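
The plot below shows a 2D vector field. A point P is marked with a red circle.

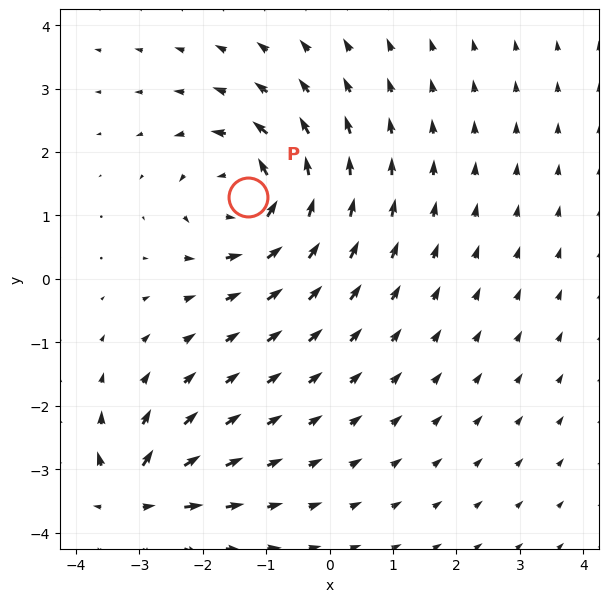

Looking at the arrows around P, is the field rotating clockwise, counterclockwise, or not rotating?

counterclockwise

Near P at (-1.3, 1.3) the arrows circulate counterclockwise. The curl (z-component) there is about +5; positive curl means counterclockwise rotation.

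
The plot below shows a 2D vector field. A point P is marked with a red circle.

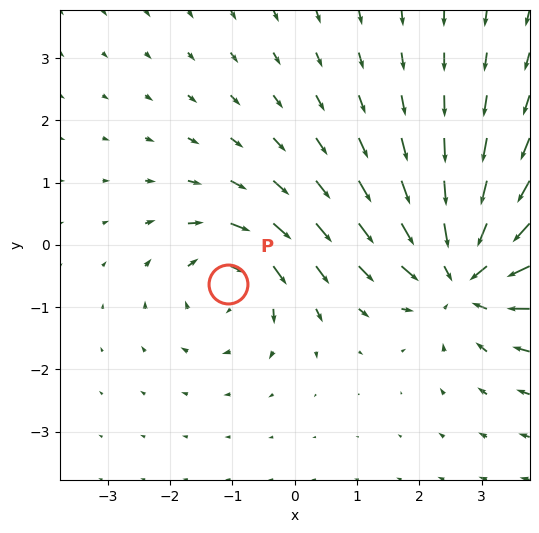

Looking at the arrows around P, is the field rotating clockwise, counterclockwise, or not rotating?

clockwise

Near P at (-1.1, -0.6) the arrows circulate clockwise. The curl (z-component) there is about -4; negative curl means clockwise rotation.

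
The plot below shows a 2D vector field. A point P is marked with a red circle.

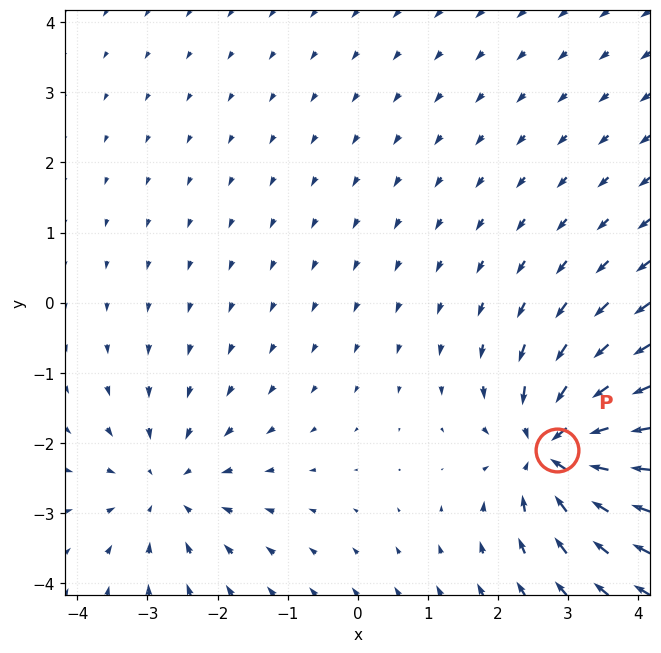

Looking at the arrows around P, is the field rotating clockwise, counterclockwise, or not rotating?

not rotating

Near P at (2.8, -2.1) the arrows show no circulation. The curl there is ≈0.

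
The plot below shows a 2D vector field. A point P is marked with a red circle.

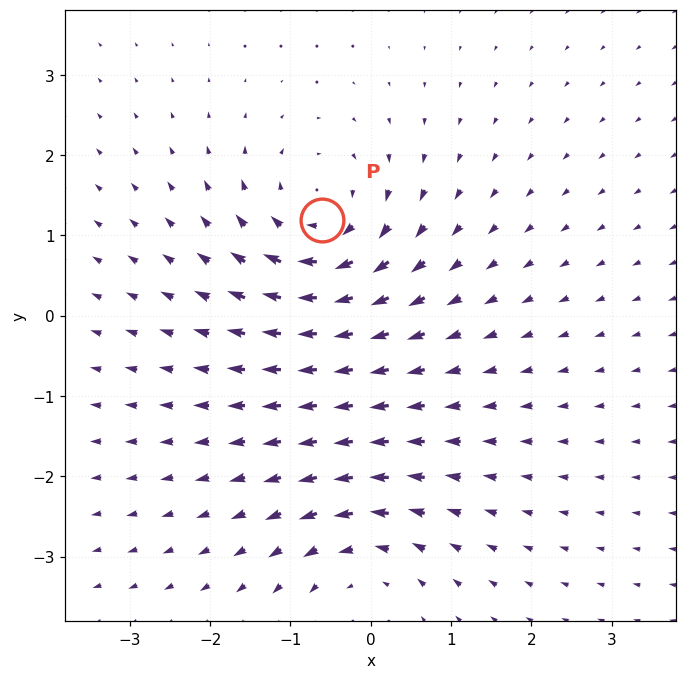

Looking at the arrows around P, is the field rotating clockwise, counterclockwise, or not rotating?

clockwise

Near P at (-0.6, 1.2) the arrows circulate clockwise. The curl (z-component) there is about -5; negative curl means clockwise rotation.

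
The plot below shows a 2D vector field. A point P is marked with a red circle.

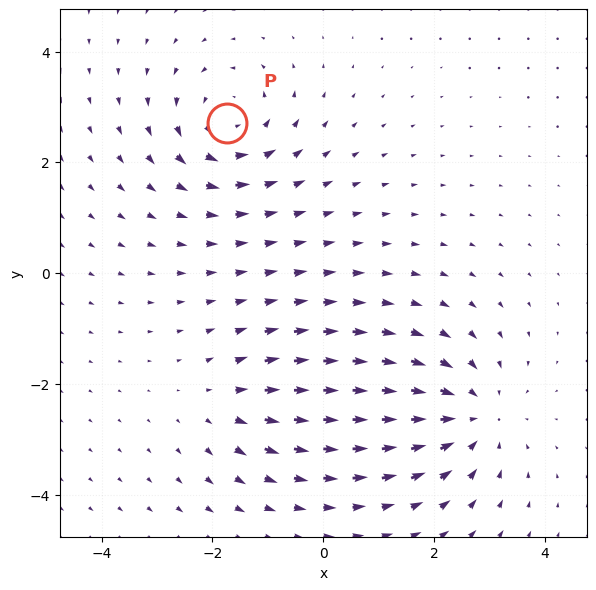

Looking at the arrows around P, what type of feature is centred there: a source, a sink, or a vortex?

At P (-1.7, 2.7) the arrows circulate counterclockwise. Divergence ≈0, curl about +5 — near-zero divergence with nonzero curl is a vortex.

vortex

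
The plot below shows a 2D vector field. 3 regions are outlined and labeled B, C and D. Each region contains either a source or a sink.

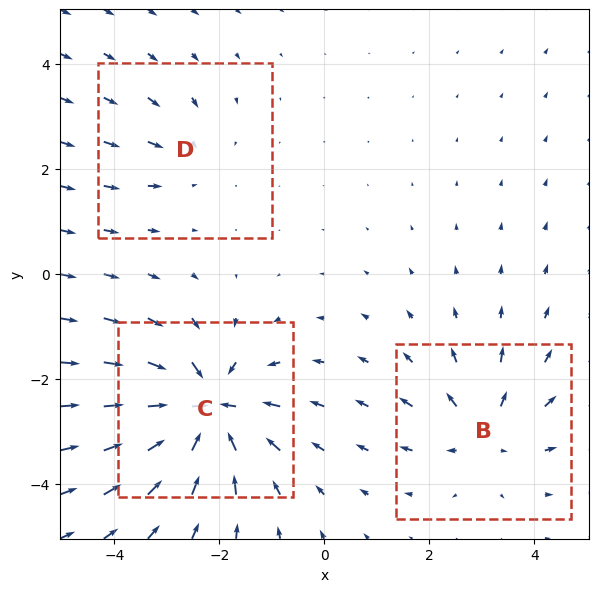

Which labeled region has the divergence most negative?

C

Divergence at each region's feature centre — B: about +3, C: about -6, D: about -2. Region C is most negative.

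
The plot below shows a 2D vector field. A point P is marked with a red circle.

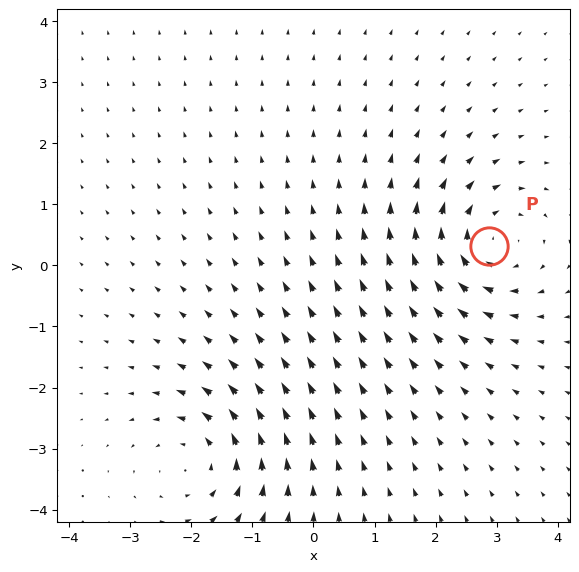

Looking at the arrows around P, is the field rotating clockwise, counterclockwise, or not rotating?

clockwise

Near P at (2.9, 0.3) the arrows circulate clockwise. The curl (z-component) there is about -5; negative curl means clockwise rotation.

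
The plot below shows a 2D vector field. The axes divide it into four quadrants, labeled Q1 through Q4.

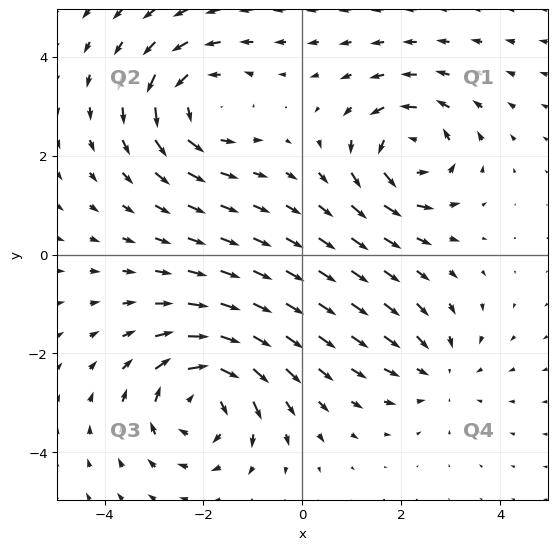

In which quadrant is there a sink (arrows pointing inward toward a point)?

Q4

The sink sits at approximately (2.8, -2.4), which lies in quadrant Q4. The divergence there is about -3, negative as expected for a sink.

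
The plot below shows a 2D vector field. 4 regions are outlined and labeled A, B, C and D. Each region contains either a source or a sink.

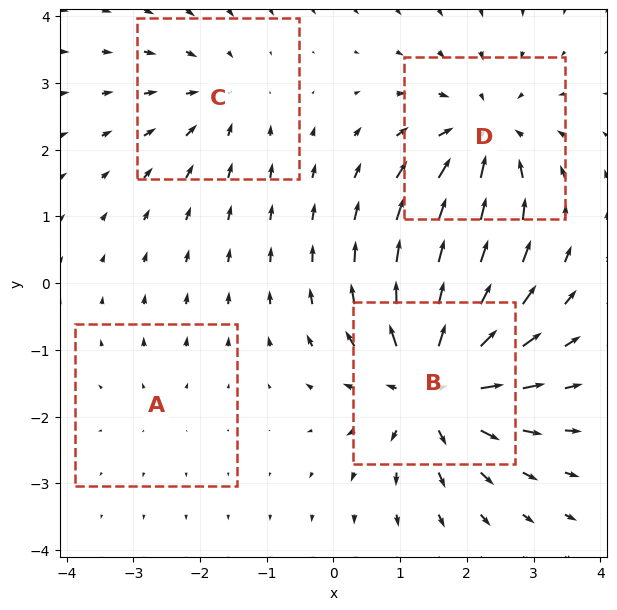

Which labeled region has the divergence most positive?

Divergence at each region's feature centre — A: about +2, B: about +8, C: about -4, D: about -6. Region B is most positive.

B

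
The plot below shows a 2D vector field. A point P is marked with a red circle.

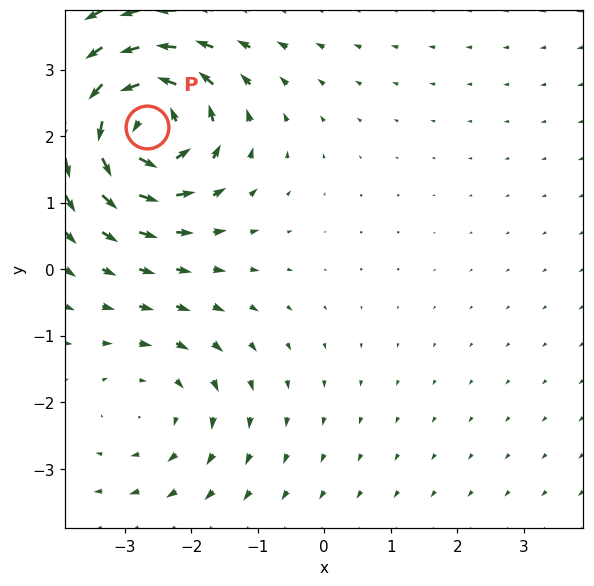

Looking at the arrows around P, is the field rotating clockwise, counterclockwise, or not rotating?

Near P at (-2.7, 2.1) the arrows circulate counterclockwise. The curl (z-component) there is about +6; positive curl means counterclockwise rotation.

counterclockwise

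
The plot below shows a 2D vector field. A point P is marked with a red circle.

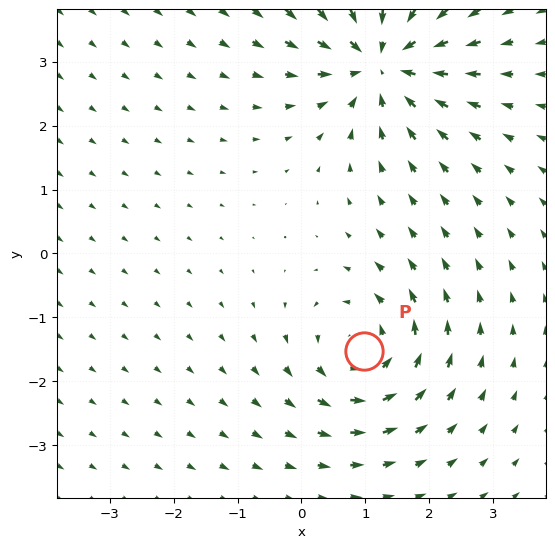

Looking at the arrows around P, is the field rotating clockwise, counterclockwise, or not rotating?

Near P at (1.0, -1.5) the arrows circulate counterclockwise. The curl (z-component) there is about +4; positive curl means counterclockwise rotation.

counterclockwise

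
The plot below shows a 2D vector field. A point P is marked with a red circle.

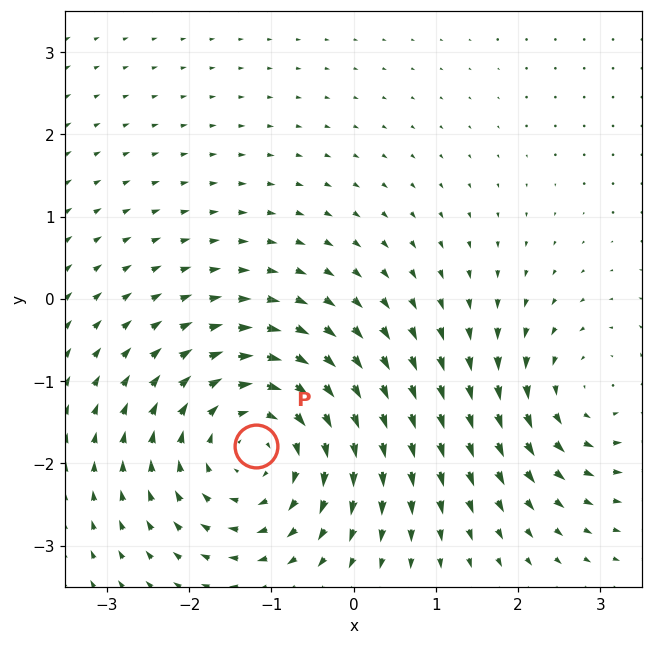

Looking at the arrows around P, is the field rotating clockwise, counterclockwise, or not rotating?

clockwise

Near P at (-1.2, -1.8) the arrows circulate clockwise. The curl (z-component) there is about -4; negative curl means clockwise rotation.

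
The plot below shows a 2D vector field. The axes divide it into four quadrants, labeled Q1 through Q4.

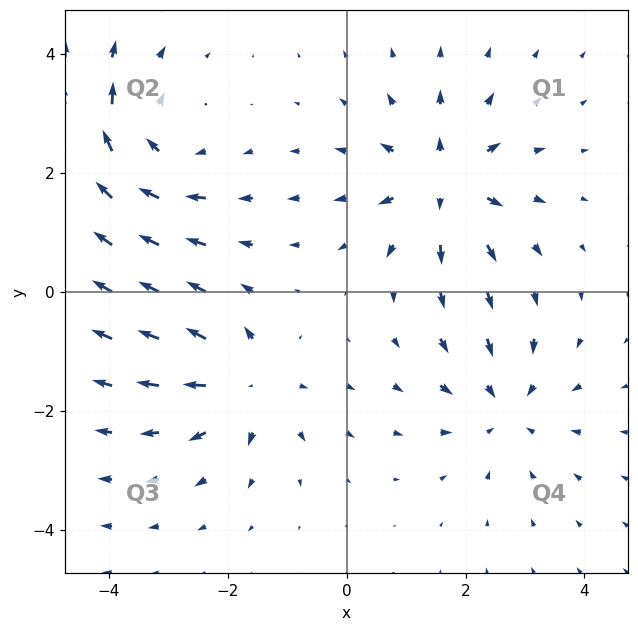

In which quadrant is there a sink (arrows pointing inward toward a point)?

The sink sits at approximately (2.7, -1.9), which lies in quadrant Q4. The divergence there is about -4, negative as expected for a sink.

Q4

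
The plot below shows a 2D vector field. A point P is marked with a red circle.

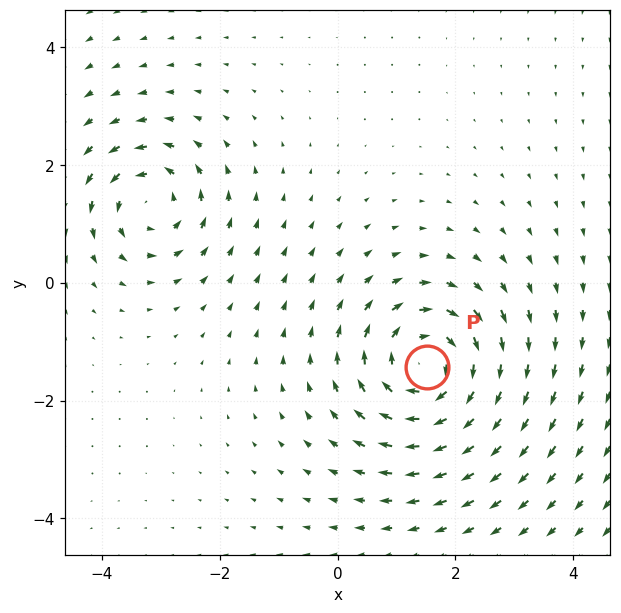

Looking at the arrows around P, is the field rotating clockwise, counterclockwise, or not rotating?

Near P at (1.5, -1.4) the arrows circulate clockwise. The curl (z-component) there is about -4; negative curl means clockwise rotation.

clockwise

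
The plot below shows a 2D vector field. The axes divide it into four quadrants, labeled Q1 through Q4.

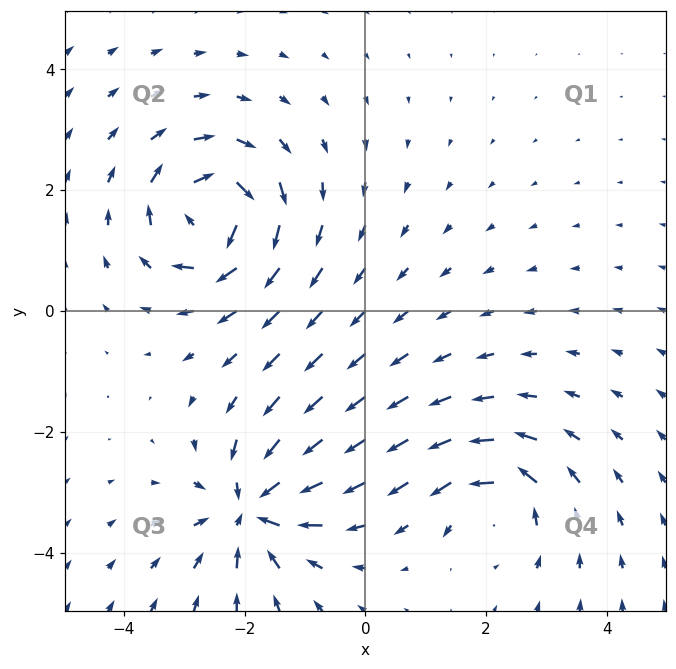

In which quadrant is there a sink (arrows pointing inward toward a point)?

The sink sits at approximately (-1.9, -3.3), which lies in quadrant Q3. The divergence there is about -6, negative as expected for a sink.

Q3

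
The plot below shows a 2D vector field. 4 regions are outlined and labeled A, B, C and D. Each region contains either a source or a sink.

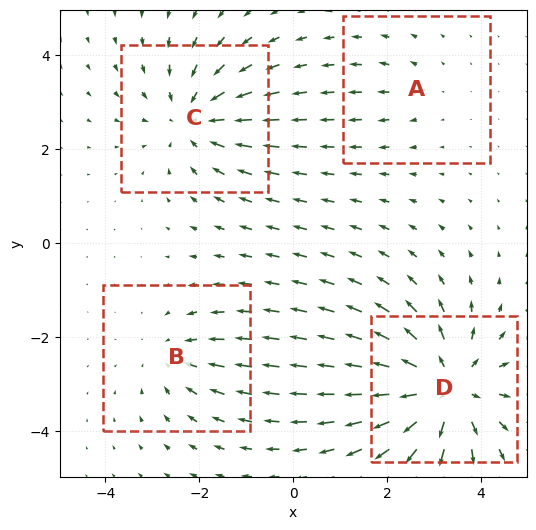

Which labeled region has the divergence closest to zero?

Divergence at each region's feature centre — A: about +2, B: about -3, C: about -4, D: about +6. Region A is closest to zero.

A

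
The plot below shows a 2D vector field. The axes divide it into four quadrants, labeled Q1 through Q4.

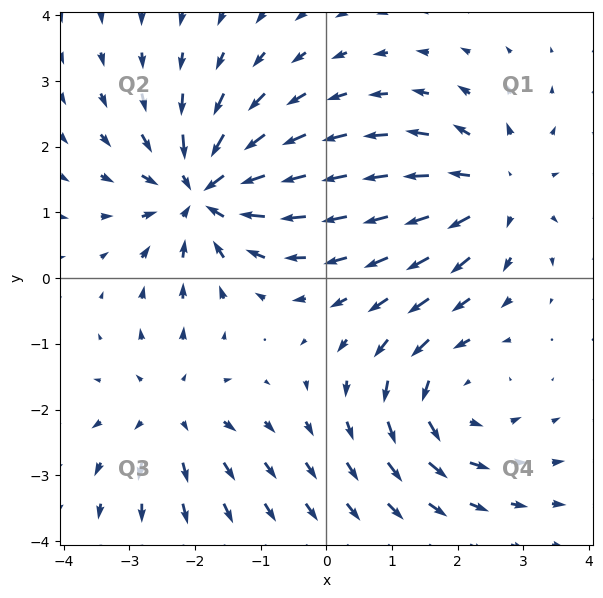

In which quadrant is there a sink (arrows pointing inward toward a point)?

The sink sits at approximately (-1.9, 1.3), which lies in quadrant Q2. The divergence there is about -5, negative as expected for a sink.

Q2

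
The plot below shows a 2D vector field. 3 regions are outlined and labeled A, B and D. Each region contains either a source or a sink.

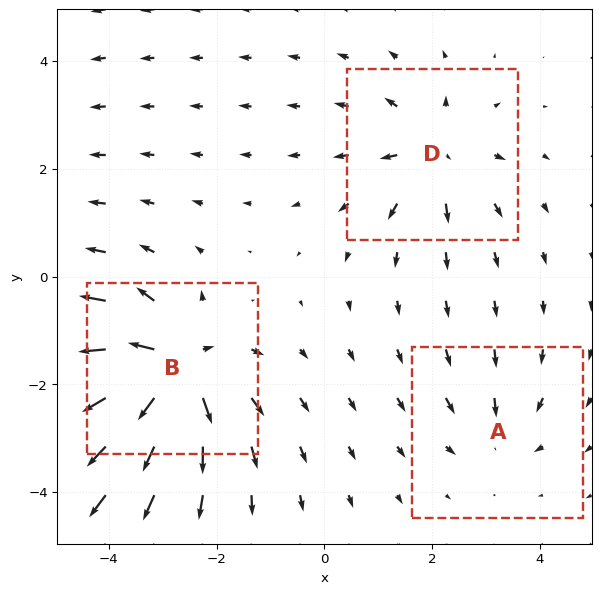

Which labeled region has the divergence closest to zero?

Divergence at each region's feature centre — A: about -3, B: about +7, D: about +4. Region A is closest to zero.

A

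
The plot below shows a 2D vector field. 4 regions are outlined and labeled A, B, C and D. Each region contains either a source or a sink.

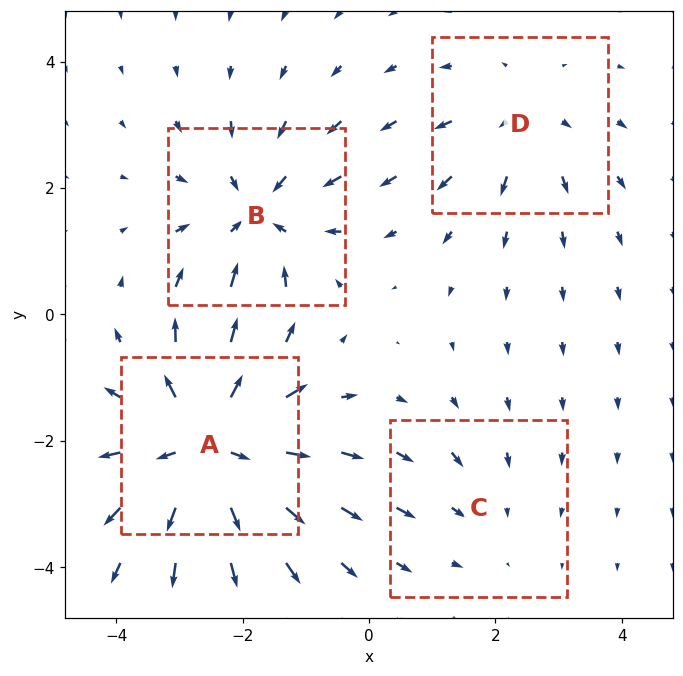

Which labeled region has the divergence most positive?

A

Divergence at each region's feature centre — A: about +6, B: about -4, C: about -2, D: about +3. Region A is most positive.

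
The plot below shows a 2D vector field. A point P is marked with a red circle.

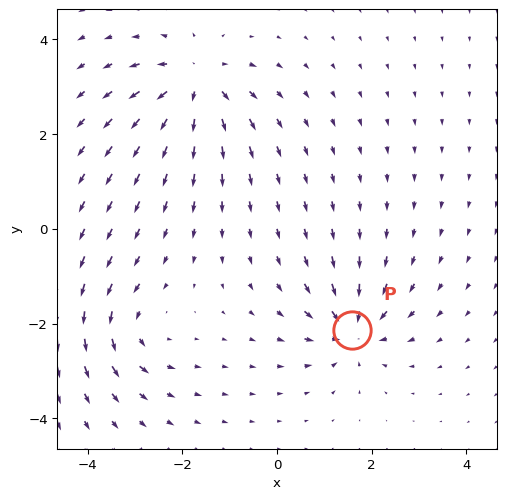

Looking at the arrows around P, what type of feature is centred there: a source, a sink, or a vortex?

sink

At P (1.6, -2.1) the arrows converge inward. Divergence about -5, curl ≈0 — negative divergence with near-zero curl is a sink.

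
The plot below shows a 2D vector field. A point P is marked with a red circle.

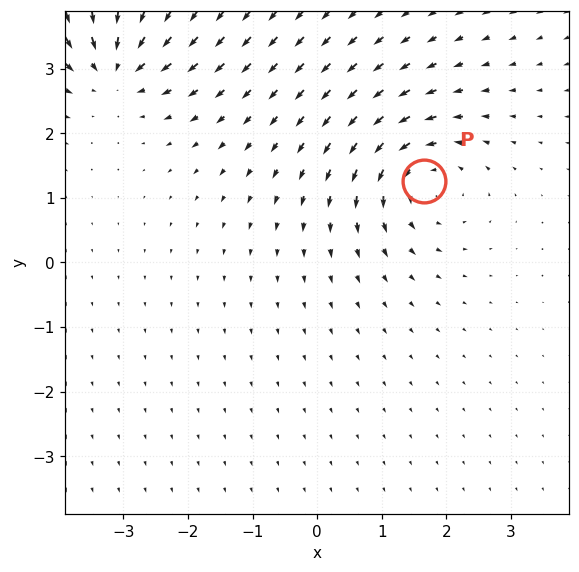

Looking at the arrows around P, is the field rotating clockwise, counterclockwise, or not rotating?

Near P at (1.6, 1.3) the arrows circulate counterclockwise. The curl (z-component) there is about +4; positive curl means counterclockwise rotation.

counterclockwise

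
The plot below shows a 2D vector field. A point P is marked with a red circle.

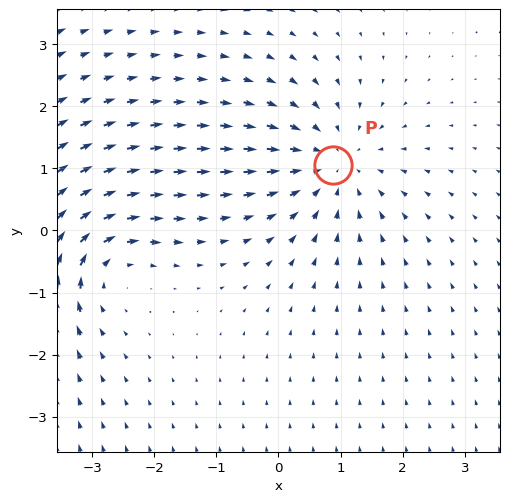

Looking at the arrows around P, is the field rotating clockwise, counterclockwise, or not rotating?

not rotating

Near P at (0.9, 1.1) the arrows show no circulation. The curl there is ≈0.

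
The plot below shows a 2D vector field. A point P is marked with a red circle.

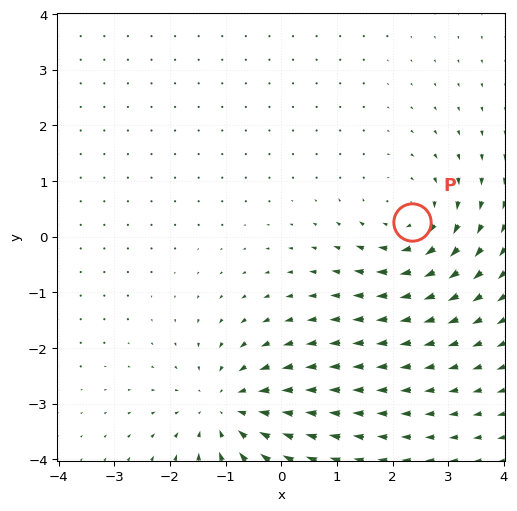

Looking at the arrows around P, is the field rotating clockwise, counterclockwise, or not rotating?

clockwise

Near P at (2.4, 0.3) the arrows circulate clockwise. The curl (z-component) there is about -4; negative curl means clockwise rotation.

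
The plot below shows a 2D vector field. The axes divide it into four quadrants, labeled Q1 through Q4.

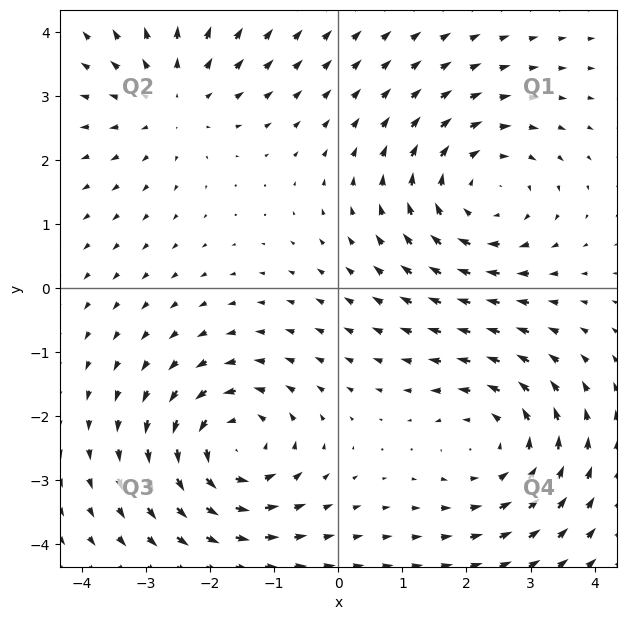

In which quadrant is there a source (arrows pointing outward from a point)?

Q2

The source sits at approximately (-2.6, 3.0), which lies in quadrant Q2. The divergence there is about +3, positive as expected for a source.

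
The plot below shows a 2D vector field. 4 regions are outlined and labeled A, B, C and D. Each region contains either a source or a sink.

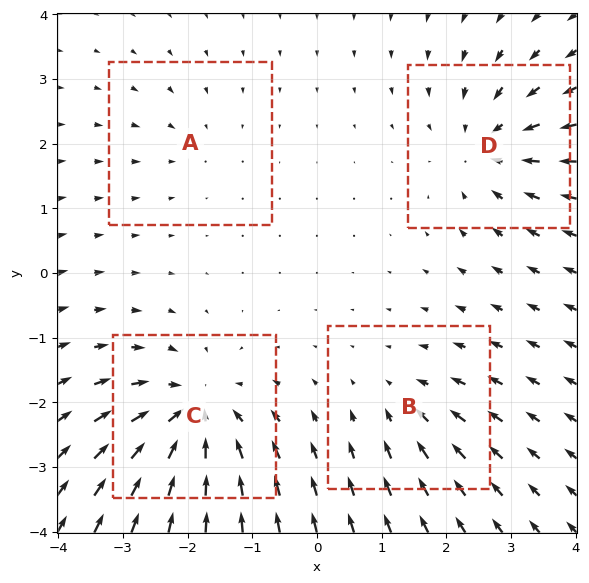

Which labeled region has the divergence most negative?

C

Divergence at each region's feature centre — A: about -2, B: about -3, C: about -7, D: about -5. Region C is most negative.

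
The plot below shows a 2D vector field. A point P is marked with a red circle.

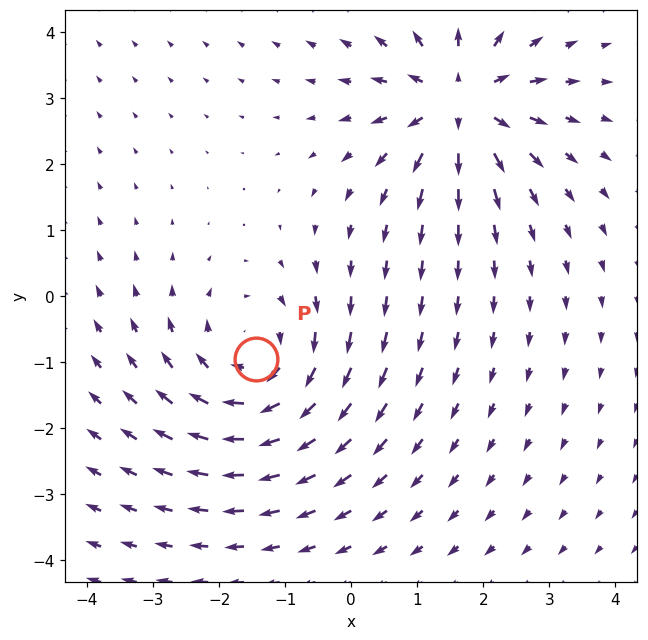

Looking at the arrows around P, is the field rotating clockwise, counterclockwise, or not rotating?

clockwise

Near P at (-1.4, -1.0) the arrows circulate clockwise. The curl (z-component) there is about -4; negative curl means clockwise rotation.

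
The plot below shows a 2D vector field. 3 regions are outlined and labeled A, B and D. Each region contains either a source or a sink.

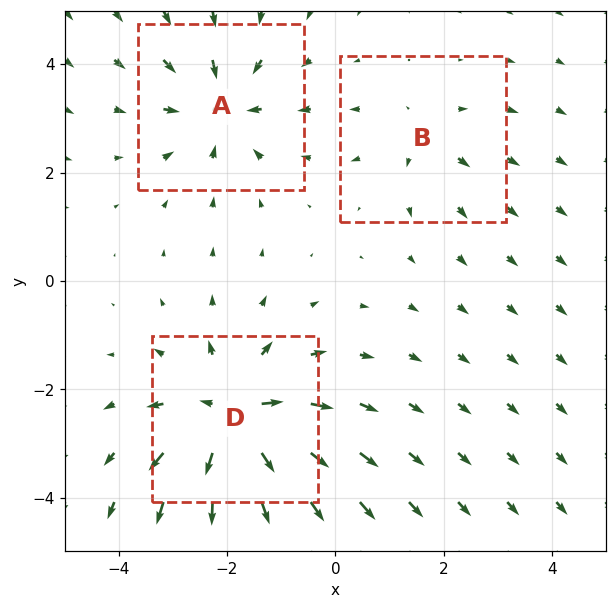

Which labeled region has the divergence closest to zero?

Divergence at each region's feature centre — A: about -4, B: about +2, D: about +5. Region B is closest to zero.

B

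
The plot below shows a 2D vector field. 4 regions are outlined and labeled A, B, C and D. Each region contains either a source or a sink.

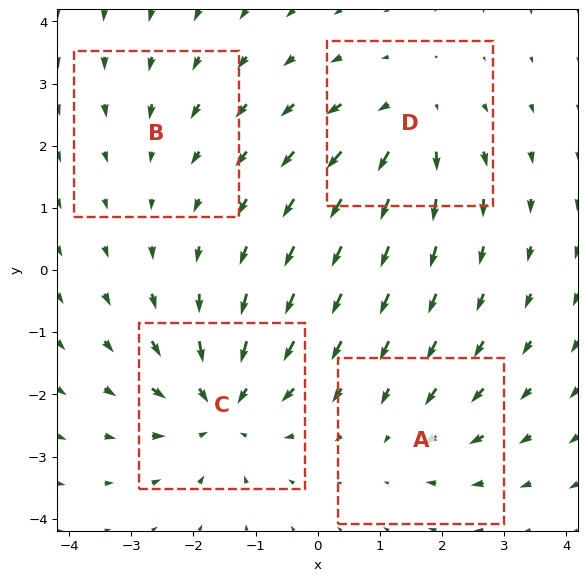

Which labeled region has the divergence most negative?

Divergence at each region's feature centre — A: about -3, B: about -2, C: about -7, D: about +5. Region C is most negative.

C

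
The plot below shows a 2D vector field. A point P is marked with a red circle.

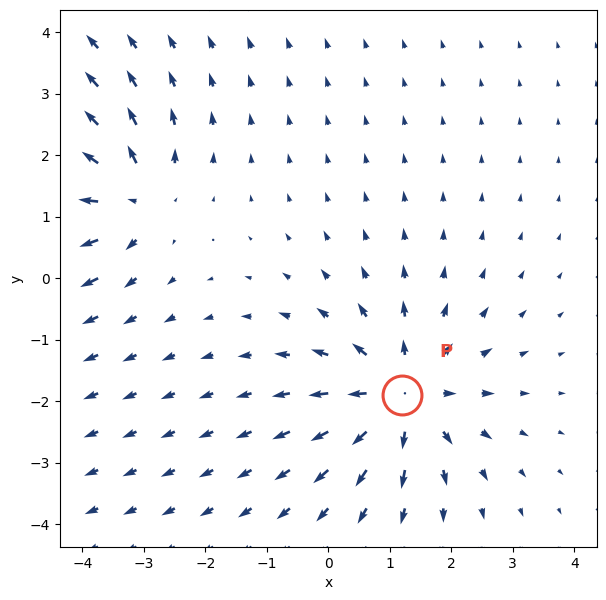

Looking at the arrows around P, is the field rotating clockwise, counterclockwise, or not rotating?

Near P at (1.2, -1.9) the arrows show no circulation. The curl there is ≈0.

not rotating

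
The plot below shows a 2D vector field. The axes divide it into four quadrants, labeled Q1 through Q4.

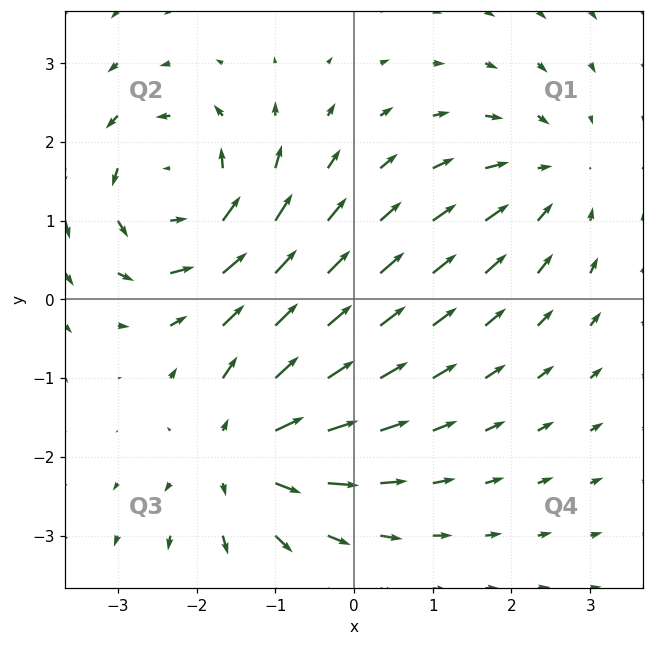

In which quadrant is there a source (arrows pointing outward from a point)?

Q3

The source sits at approximately (-1.4, -1.9), which lies in quadrant Q3. The divergence there is about +5, positive as expected for a source.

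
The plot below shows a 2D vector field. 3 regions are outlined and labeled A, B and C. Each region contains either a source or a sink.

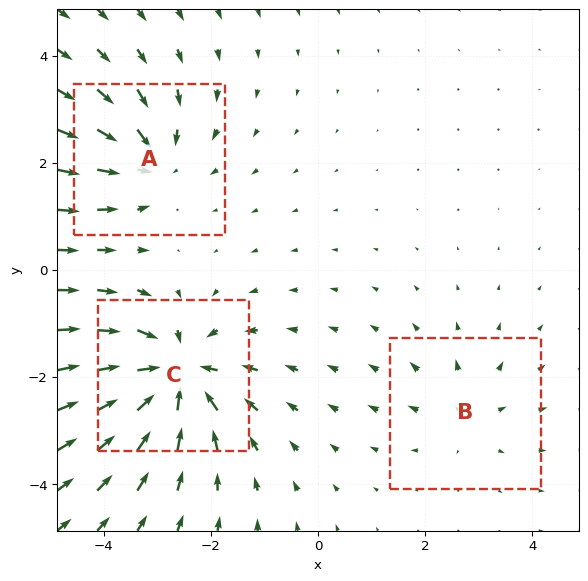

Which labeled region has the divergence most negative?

C

Divergence at each region's feature centre — A: about -4, B: about +2, C: about -6. Region C is most negative.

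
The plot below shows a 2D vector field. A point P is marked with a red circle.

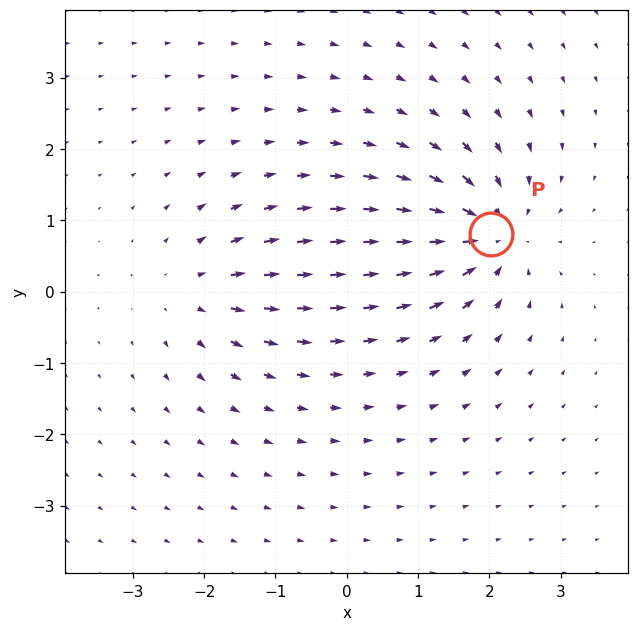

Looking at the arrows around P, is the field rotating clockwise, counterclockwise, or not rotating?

not rotating

Near P at (2.0, 0.8) the arrows show no circulation. The curl there is ≈0.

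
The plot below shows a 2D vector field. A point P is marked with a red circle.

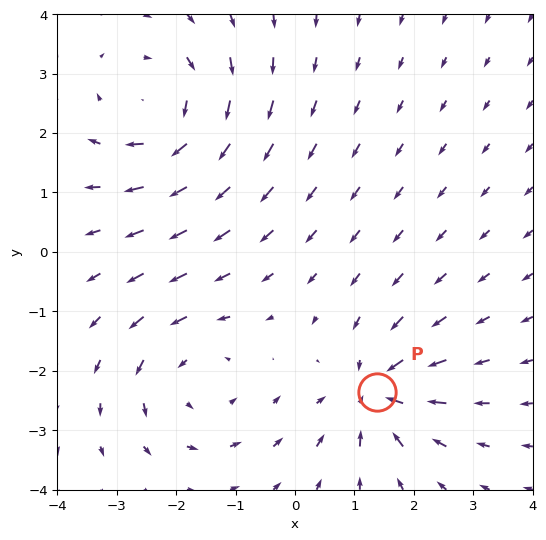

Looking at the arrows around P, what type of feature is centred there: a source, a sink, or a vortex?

At P (1.4, -2.4) the arrows converge inward. Divergence about -5, curl ≈0 — negative divergence with near-zero curl is a sink.

sink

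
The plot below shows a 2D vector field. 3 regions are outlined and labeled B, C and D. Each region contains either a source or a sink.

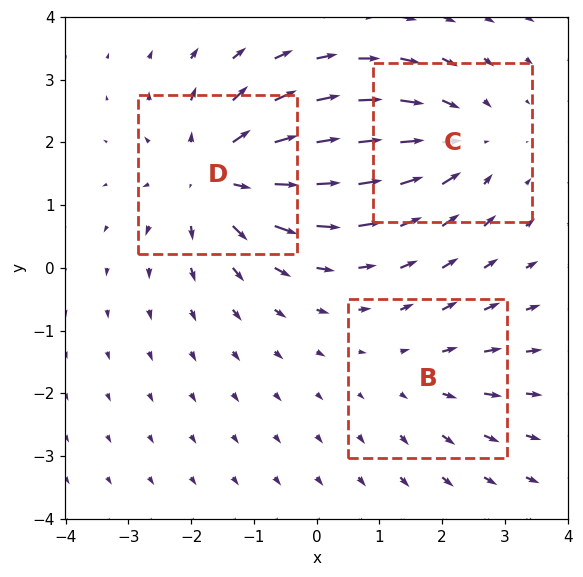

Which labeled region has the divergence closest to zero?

Divergence at each region's feature centre — B: about +2, C: about -3, D: about +4. Region B is closest to zero.

B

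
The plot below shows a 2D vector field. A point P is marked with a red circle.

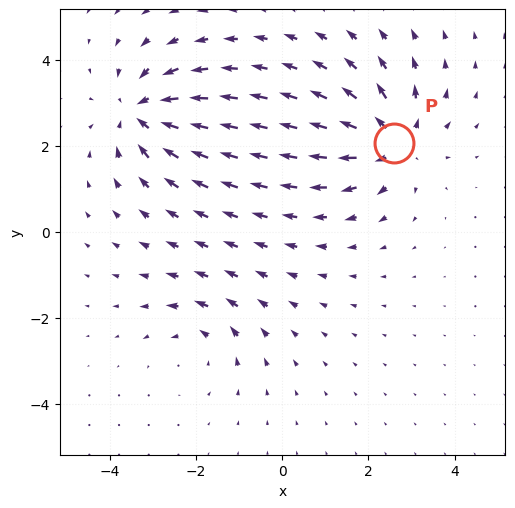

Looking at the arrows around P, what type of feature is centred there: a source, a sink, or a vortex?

At P (2.6, 2.1) the arrows spread outward. Divergence about +5, curl ≈0 — positive divergence with near-zero curl is a source.

source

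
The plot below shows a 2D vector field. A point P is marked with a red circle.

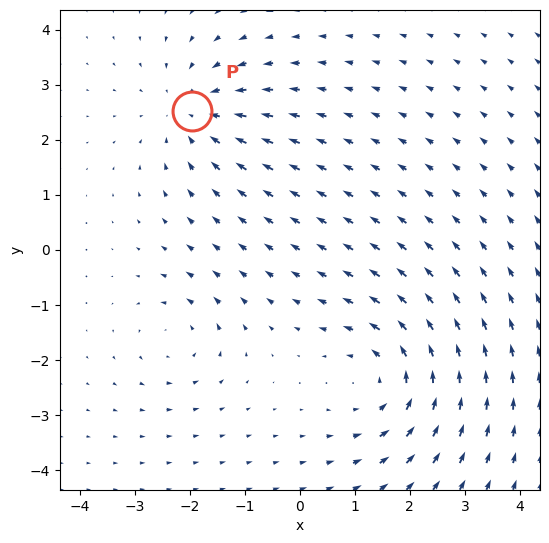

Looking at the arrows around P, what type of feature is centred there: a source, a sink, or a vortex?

At P (-2.0, 2.5) the arrows converge inward. Divergence about -4, curl ≈0 — negative divergence with near-zero curl is a sink.

sink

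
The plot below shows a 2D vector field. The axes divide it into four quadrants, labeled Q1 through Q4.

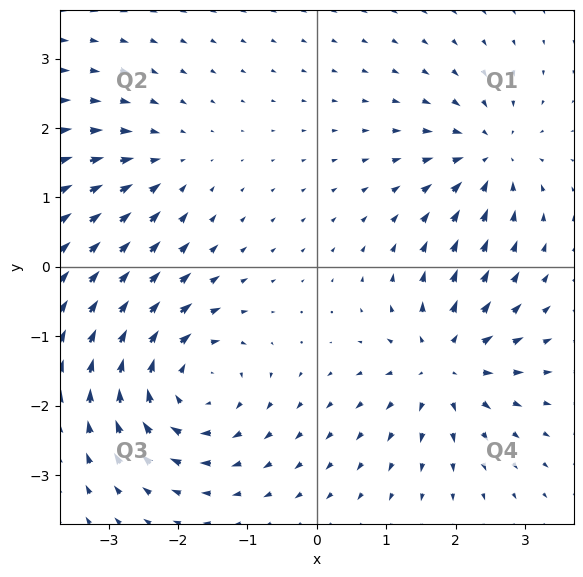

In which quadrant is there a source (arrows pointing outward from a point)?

Q4

The source sits at approximately (1.8, -1.4), which lies in quadrant Q4. The divergence there is about +5, positive as expected for a source.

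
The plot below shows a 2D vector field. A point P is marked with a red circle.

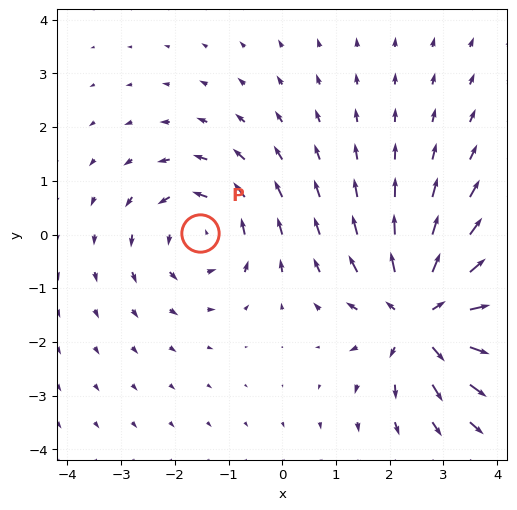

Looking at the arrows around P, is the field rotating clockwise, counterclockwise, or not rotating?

Near P at (-1.5, 0.0) the arrows circulate counterclockwise. The curl (z-component) there is about +3; positive curl means counterclockwise rotation.

counterclockwise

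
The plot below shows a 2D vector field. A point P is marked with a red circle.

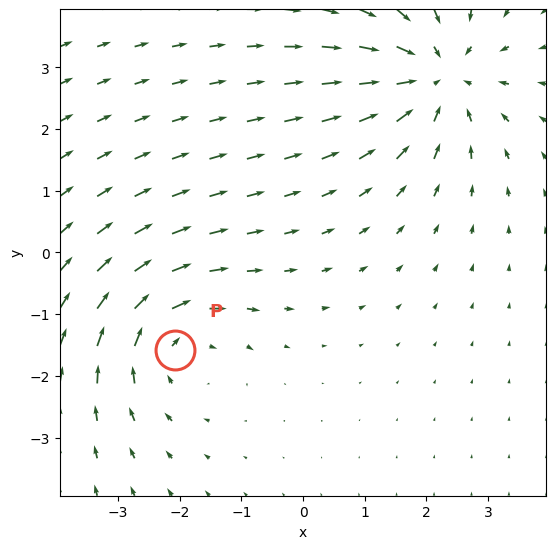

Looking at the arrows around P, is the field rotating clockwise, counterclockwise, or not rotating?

clockwise

Near P at (-2.1, -1.6) the arrows circulate clockwise. The curl (z-component) there is about -3; negative curl means clockwise rotation.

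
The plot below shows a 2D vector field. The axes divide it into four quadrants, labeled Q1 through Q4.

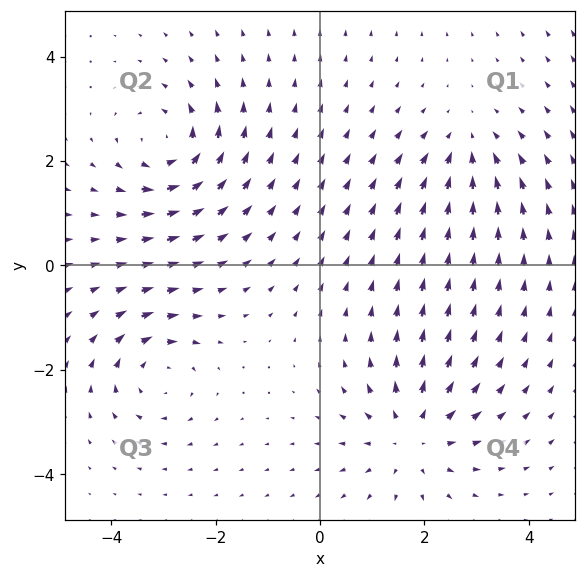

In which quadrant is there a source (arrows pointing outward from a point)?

Q4

The source sits at approximately (1.8, -3.3), which lies in quadrant Q4. The divergence there is about +4, positive as expected for a source.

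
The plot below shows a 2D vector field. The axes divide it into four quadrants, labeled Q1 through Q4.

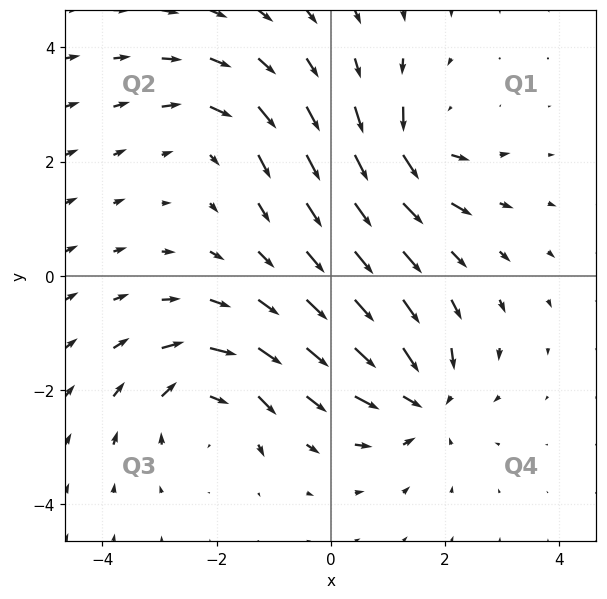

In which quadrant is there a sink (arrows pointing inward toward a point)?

Q4

The sink sits at approximately (1.6, -2.2), which lies in quadrant Q4. The divergence there is about -6, negative as expected for a sink.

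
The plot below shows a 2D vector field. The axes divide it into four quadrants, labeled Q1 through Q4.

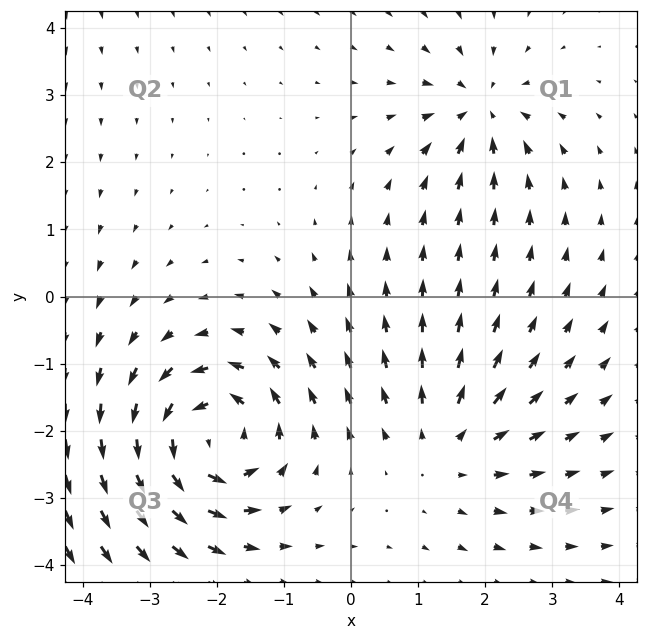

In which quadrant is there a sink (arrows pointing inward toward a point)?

The sink sits at approximately (1.9, 2.8), which lies in quadrant Q1. The divergence there is about -4, negative as expected for a sink.

Q1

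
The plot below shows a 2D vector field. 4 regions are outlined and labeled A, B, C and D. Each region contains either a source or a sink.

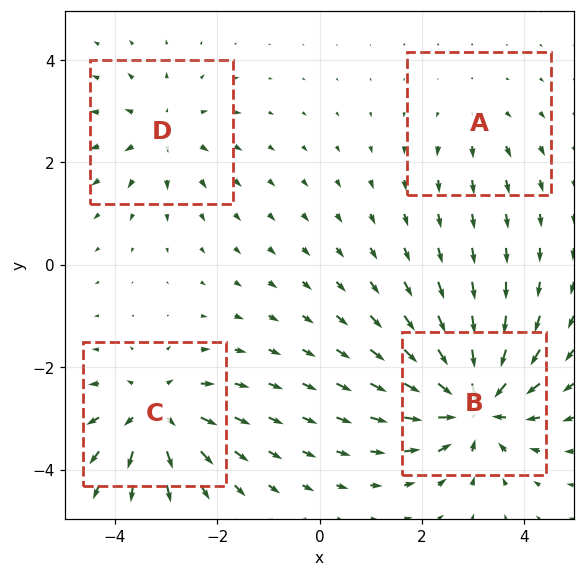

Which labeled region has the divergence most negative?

B

Divergence at each region's feature centre — A: about +2, B: about -8, C: about +6, D: about +4. Region B is most negative.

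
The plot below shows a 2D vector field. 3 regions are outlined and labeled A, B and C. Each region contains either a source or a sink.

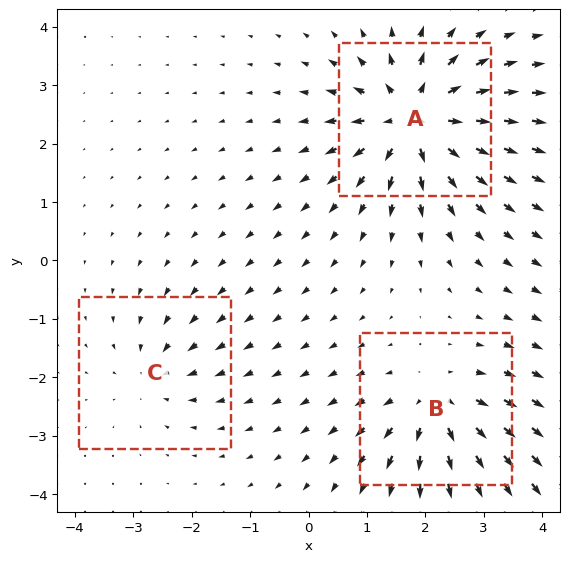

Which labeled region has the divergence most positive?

Divergence at each region's feature centre — A: about +6, B: about +4, C: about -3. Region A is most positive.

A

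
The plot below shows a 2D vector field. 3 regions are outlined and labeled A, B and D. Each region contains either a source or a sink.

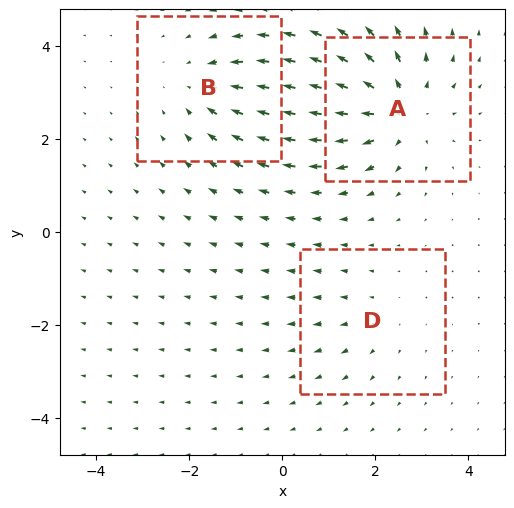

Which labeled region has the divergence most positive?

Divergence at each region's feature centre — A: about +5, B: about -3, D: about +2. Region A is most positive.

A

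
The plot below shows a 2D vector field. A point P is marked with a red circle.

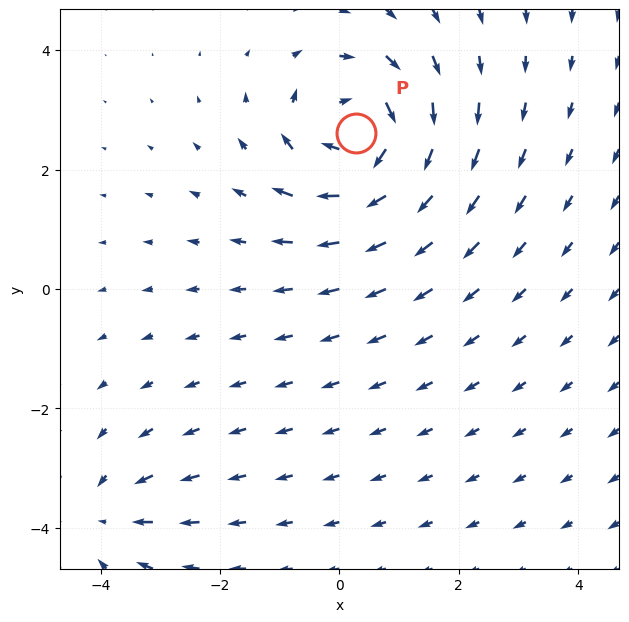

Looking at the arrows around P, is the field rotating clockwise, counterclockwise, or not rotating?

Near P at (0.3, 2.6) the arrows circulate clockwise. The curl (z-component) there is about -6; negative curl means clockwise rotation.

clockwise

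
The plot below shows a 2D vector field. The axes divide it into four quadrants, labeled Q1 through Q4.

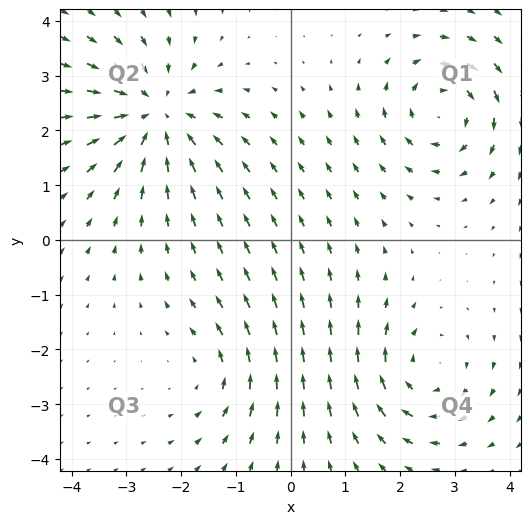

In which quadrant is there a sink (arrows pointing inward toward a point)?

The sink sits at approximately (-2.5, 2.3), which lies in quadrant Q2. The divergence there is about -5, negative as expected for a sink.

Q2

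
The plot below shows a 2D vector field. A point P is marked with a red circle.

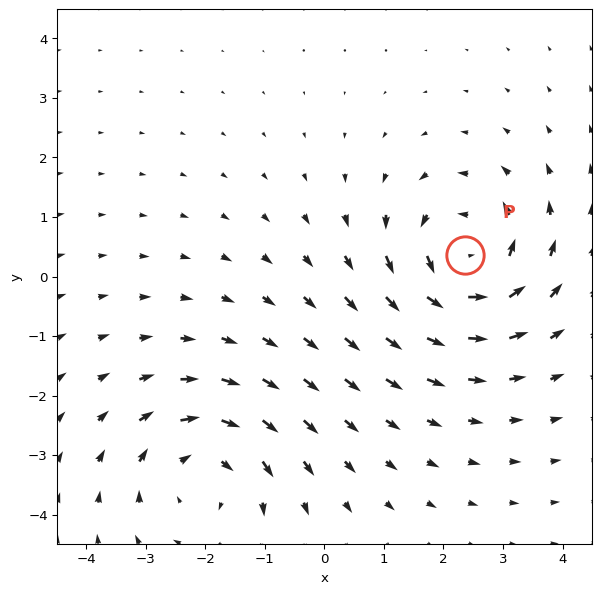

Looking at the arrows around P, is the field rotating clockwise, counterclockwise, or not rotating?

counterclockwise

Near P at (2.4, 0.4) the arrows circulate counterclockwise. The curl (z-component) there is about +4; positive curl means counterclockwise rotation.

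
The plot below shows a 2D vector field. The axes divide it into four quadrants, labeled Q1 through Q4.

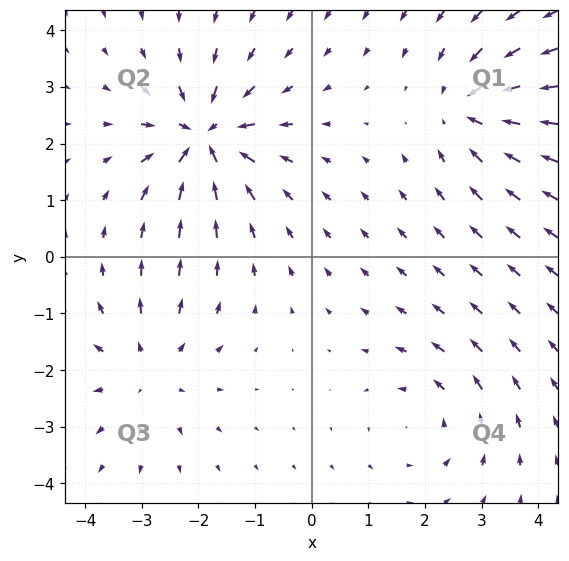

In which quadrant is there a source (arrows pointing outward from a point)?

Q3

The source sits at approximately (-2.9, -2.0), which lies in quadrant Q3. The divergence there is about +3, positive as expected for a source.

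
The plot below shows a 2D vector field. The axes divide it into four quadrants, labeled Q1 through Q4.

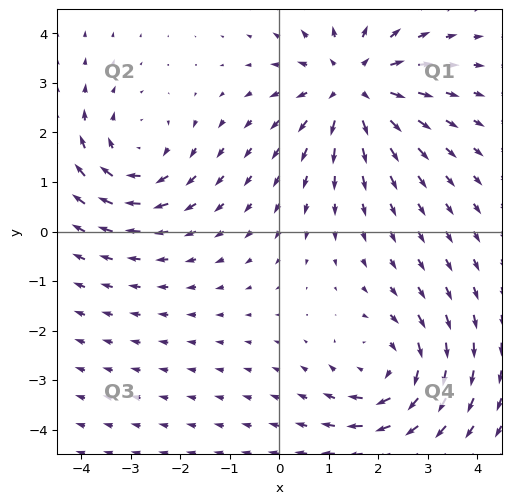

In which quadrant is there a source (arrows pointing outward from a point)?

Q1

The source sits at approximately (1.5, 2.9), which lies in quadrant Q1. The divergence there is about +4, positive as expected for a source.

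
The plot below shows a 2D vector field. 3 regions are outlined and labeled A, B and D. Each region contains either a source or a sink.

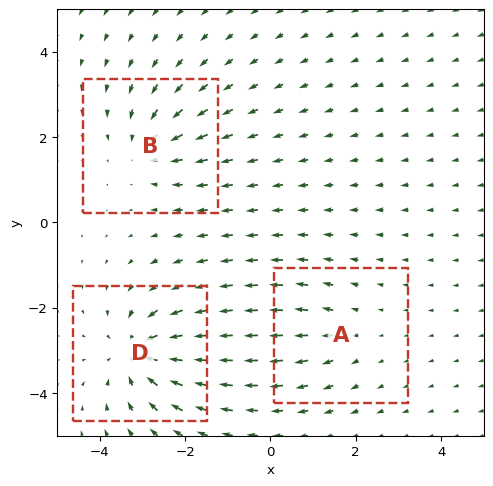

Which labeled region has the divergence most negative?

Divergence at each region's feature centre — A: about +2, B: about -3, D: about -5. Region D is most negative.

D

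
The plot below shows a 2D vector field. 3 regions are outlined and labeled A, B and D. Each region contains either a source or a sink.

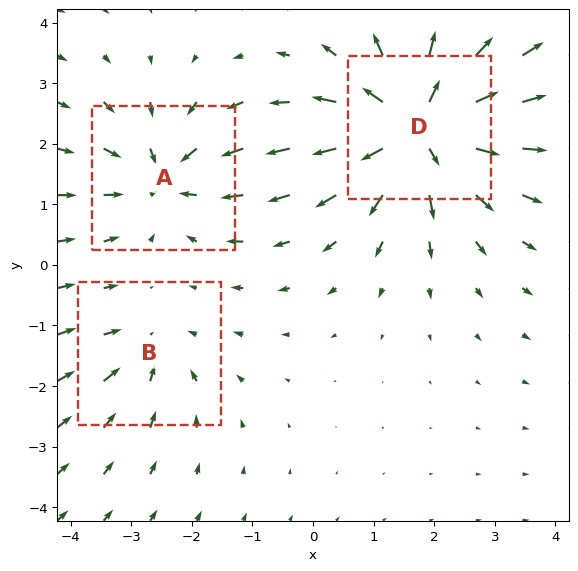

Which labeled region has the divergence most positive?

D

Divergence at each region's feature centre — A: about -4, B: about -2, D: about +6. Region D is most positive.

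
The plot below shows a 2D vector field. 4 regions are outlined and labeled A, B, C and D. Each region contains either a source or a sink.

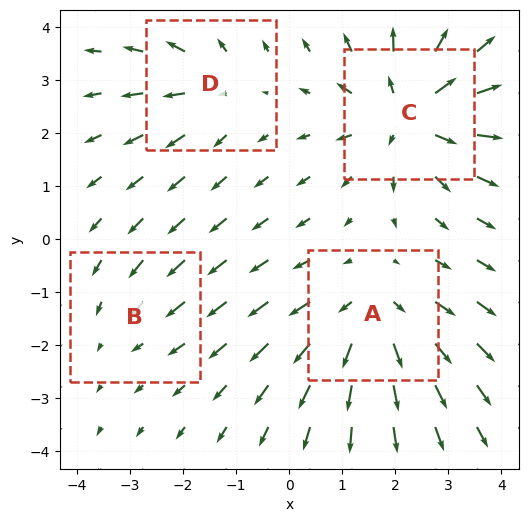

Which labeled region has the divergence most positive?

C

Divergence at each region's feature centre — A: about +5, B: about -2, C: about +6, D: about +3. Region C is most positive.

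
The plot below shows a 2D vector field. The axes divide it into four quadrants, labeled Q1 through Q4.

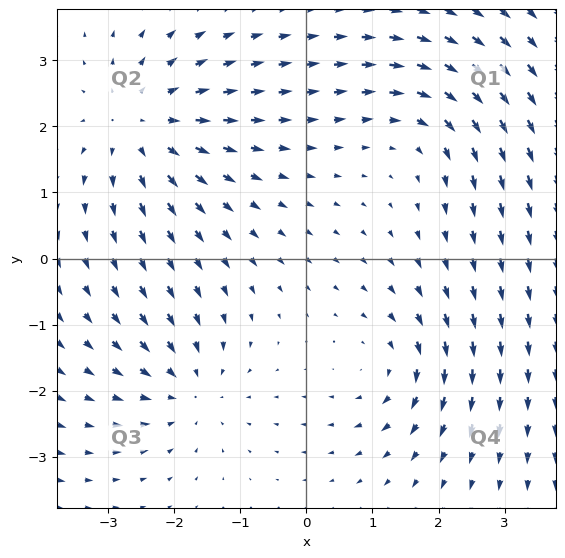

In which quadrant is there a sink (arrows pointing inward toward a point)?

Q3

The sink sits at approximately (-1.8, -2.0), which lies in quadrant Q3. The divergence there is about -3, negative as expected for a sink.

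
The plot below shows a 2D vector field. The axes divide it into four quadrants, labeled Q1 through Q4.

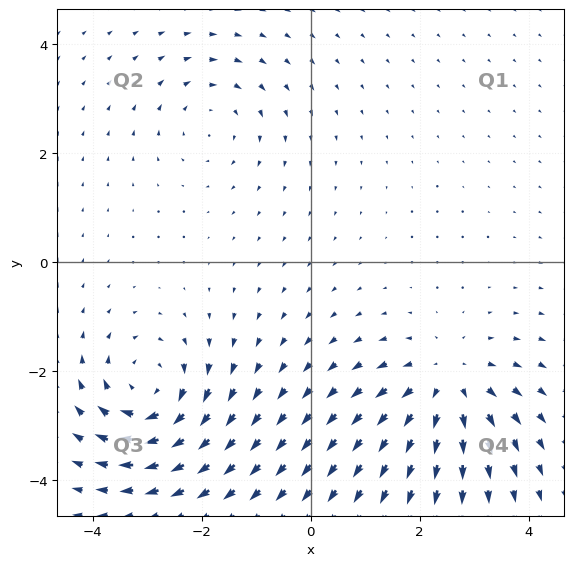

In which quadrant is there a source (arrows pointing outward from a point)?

The source sits at approximately (2.5, -2.2), which lies in quadrant Q4. The divergence there is about +5, positive as expected for a source.

Q4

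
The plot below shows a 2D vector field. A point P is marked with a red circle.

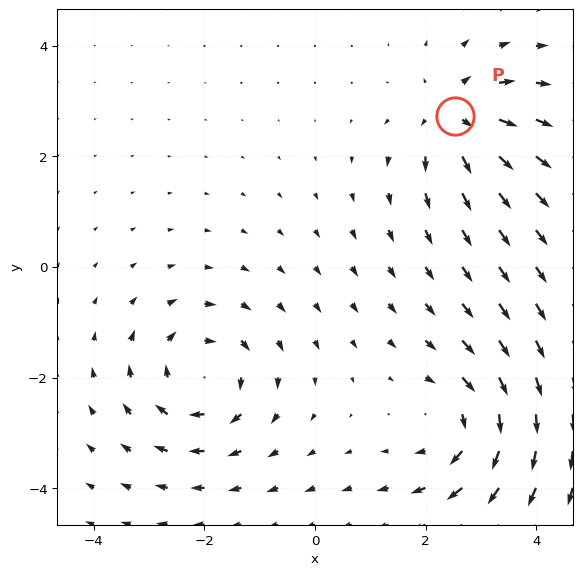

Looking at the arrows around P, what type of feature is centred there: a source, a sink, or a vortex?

At P (2.5, 2.7) the arrows spread outward. Divergence about +5, curl ≈0 — positive divergence with near-zero curl is a source.

source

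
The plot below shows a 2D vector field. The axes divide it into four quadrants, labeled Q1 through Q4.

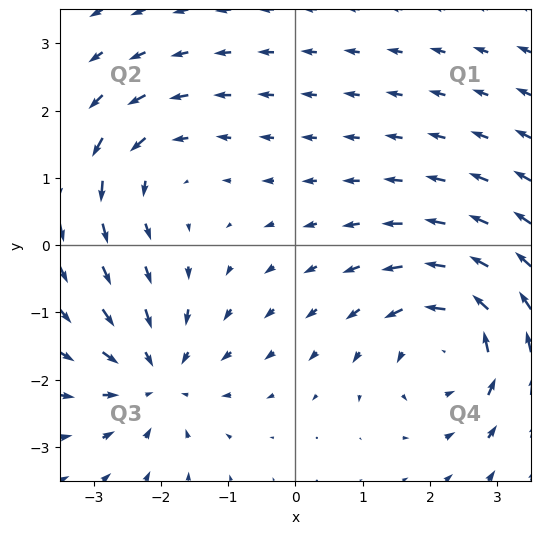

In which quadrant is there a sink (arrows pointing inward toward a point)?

The sink sits at approximately (-2.1, -2.0), which lies in quadrant Q3. The divergence there is about -4, negative as expected for a sink.

Q3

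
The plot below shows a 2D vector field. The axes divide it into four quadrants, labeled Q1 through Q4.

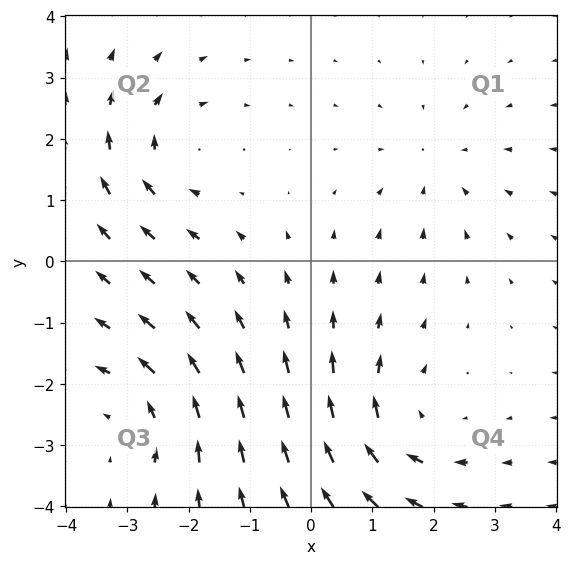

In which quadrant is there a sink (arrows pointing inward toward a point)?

The sink sits at approximately (2.1, 1.6), which lies in quadrant Q1. The divergence there is about -2, negative as expected for a sink.

Q1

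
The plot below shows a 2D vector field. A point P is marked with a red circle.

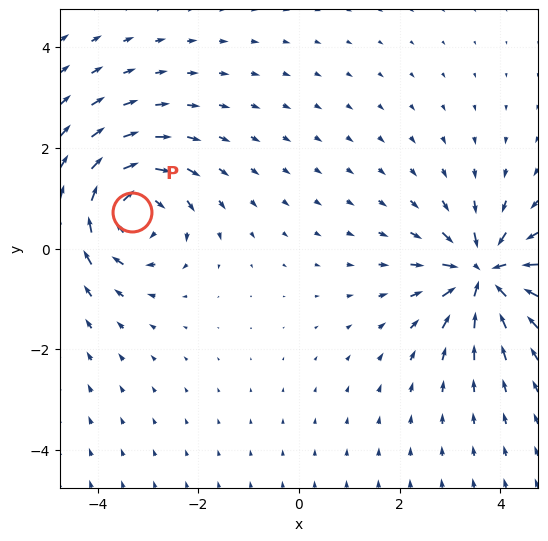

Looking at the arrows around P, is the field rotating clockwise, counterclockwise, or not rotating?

Near P at (-3.3, 0.7) the arrows circulate clockwise. The curl (z-component) there is about -5; negative curl means clockwise rotation.

clockwise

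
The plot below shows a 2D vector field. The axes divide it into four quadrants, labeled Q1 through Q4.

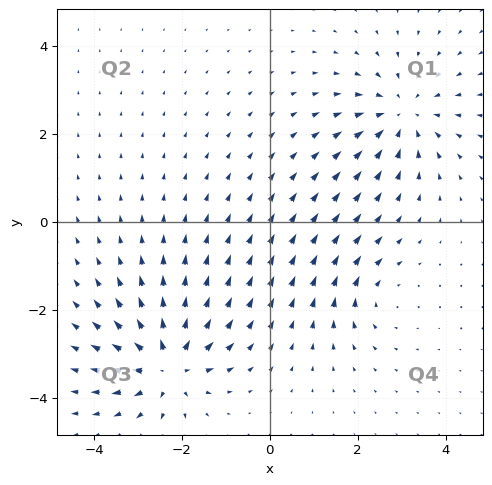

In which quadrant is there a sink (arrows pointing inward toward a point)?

The sink sits at approximately (3.0, 2.5), which lies in quadrant Q1. The divergence there is about -4, negative as expected for a sink.

Q1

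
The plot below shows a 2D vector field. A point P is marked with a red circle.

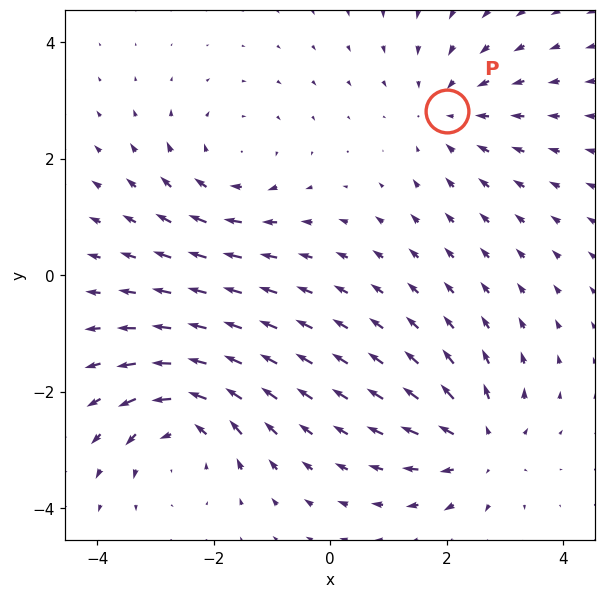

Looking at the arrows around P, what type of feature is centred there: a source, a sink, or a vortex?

sink

At P (2.0, 2.8) the arrows converge inward. Divergence about -3, curl ≈0 — negative divergence with near-zero curl is a sink.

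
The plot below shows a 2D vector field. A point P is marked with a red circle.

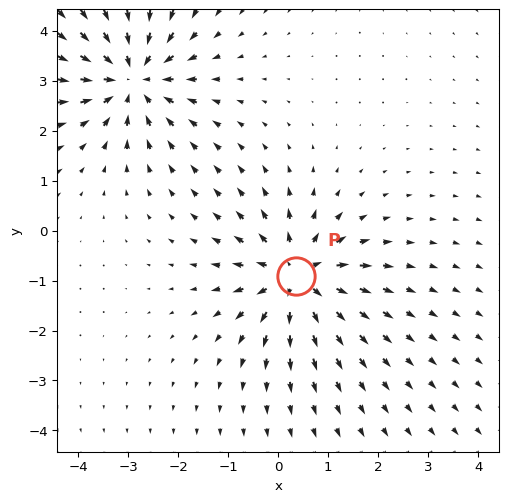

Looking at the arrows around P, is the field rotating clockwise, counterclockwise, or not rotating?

not rotating

Near P at (0.4, -0.9) the arrows show no circulation. The curl there is ≈0.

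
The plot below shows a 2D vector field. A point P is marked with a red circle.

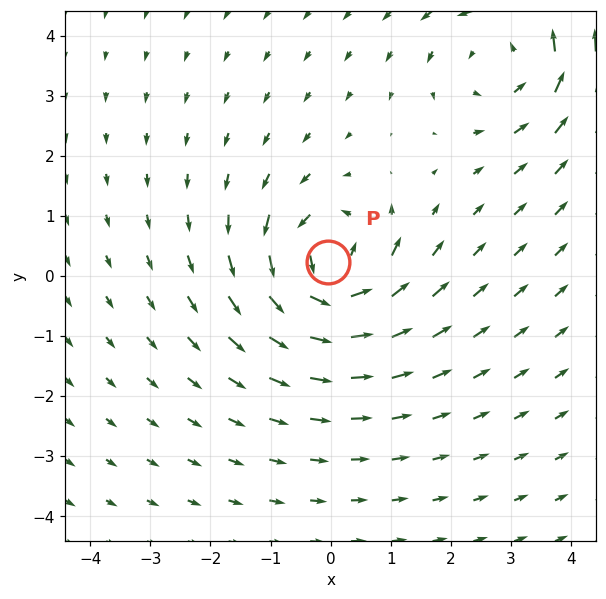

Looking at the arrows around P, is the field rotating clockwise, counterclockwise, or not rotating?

Near P at (-0.0, 0.2) the arrows circulate counterclockwise. The curl (z-component) there is about +7; positive curl means counterclockwise rotation.

counterclockwise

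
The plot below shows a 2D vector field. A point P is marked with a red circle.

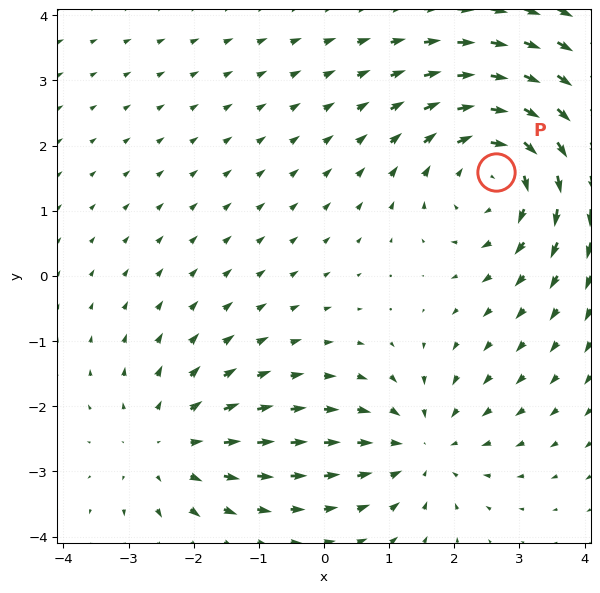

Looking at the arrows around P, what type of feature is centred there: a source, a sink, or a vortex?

At P (2.6, 1.6) the arrows circulate clockwise. Divergence ≈0, curl about -4 — near-zero divergence with nonzero curl is a vortex.

vortex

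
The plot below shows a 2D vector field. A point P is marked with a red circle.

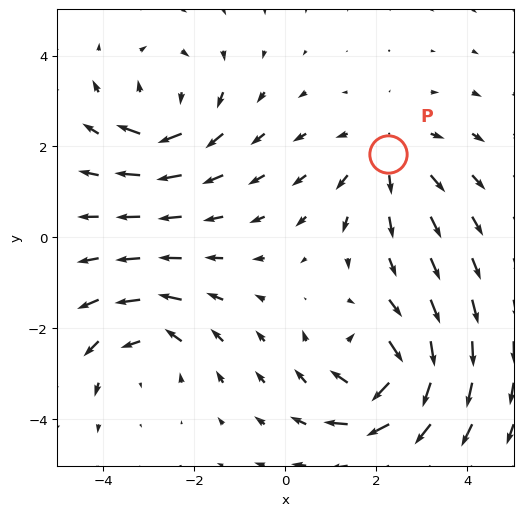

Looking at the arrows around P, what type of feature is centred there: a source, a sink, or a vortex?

At P (2.3, 1.8) the arrows spread outward. Divergence about +3, curl ≈0 — positive divergence with near-zero curl is a source.

source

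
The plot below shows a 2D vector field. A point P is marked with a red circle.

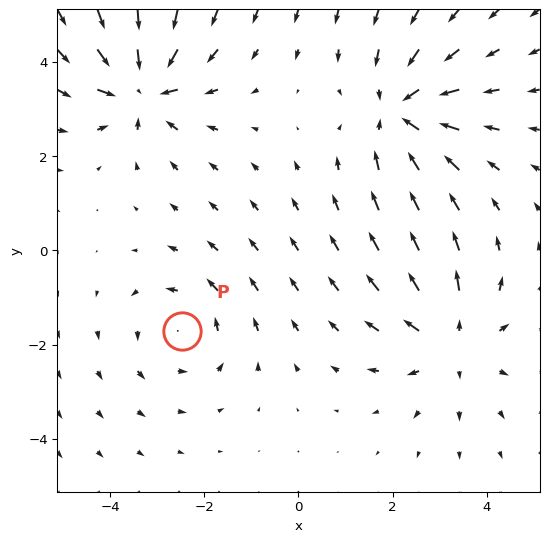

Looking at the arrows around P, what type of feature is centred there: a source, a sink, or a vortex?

At P (-2.5, -1.7) the arrows circulate counterclockwise. Divergence ≈0, curl about +3 — near-zero divergence with nonzero curl is a vortex.

vortex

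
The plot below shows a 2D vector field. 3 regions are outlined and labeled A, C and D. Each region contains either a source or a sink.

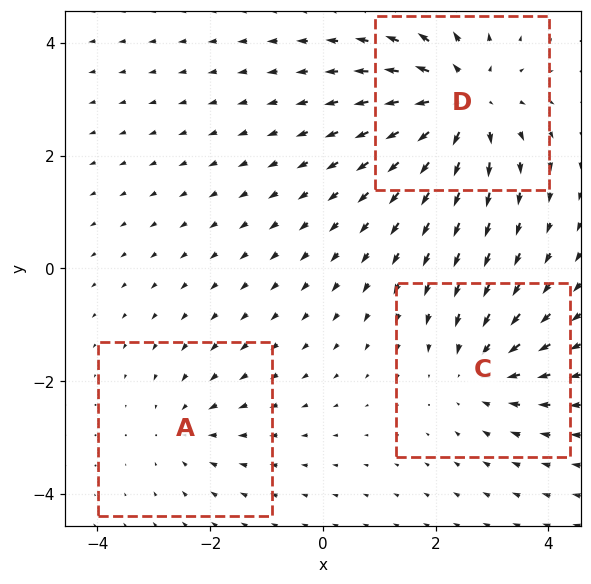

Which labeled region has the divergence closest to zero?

A

Divergence at each region's feature centre — A: about -2, C: about -3, D: about +5. Region A is closest to zero.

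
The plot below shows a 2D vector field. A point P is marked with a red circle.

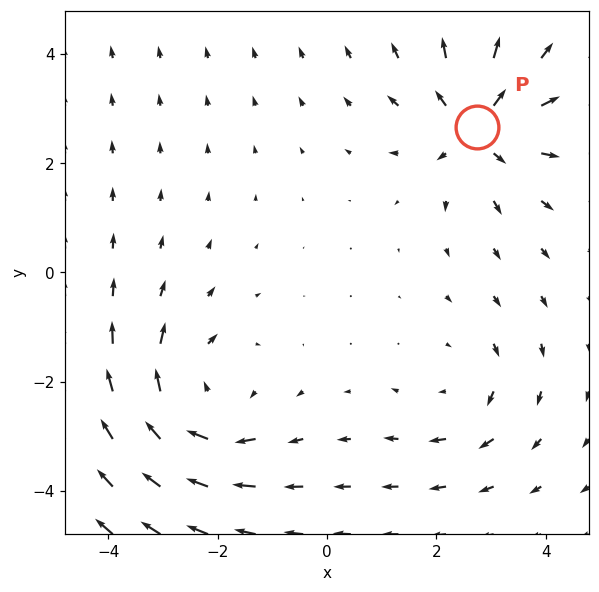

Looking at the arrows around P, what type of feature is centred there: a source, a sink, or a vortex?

At P (2.7, 2.7) the arrows spread outward. Divergence about +4, curl ≈0 — positive divergence with near-zero curl is a source.

source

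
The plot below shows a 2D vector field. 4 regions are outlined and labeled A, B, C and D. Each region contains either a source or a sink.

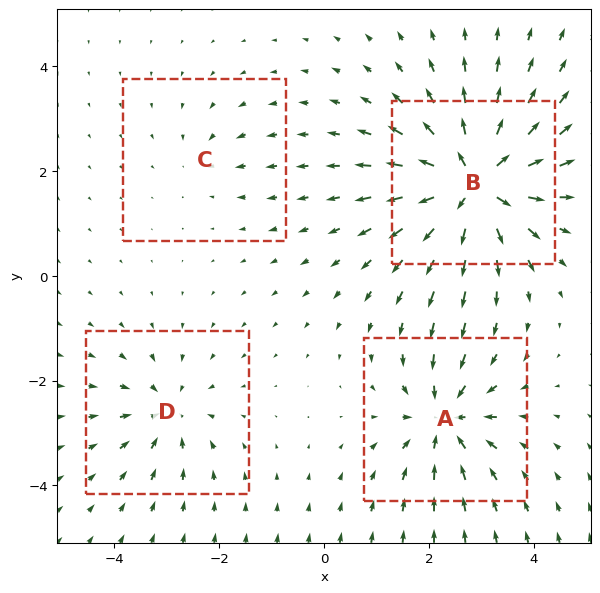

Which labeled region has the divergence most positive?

B

Divergence at each region's feature centre — A: about -6, B: about +9, C: about -2, D: about -4. Region B is most positive.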